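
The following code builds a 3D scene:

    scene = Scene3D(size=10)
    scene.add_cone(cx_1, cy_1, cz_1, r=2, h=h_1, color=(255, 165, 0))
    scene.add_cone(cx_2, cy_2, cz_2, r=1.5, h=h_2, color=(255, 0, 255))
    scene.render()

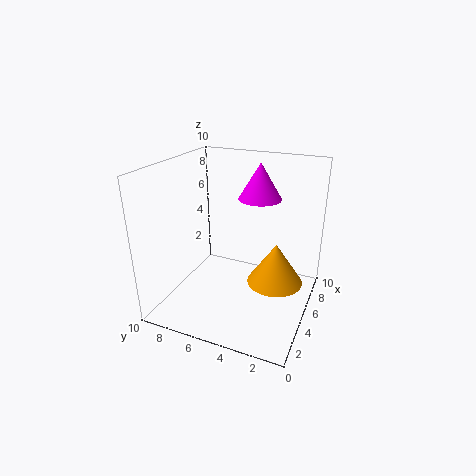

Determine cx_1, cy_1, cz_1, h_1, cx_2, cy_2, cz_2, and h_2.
cx_1 = 6
cy_1 = 2.5
cz_1 = 1.5
h_1 = 3
cx_2 = 6.5
cy_2 = 4
cz_2 = 7.5
h_2 = 2.5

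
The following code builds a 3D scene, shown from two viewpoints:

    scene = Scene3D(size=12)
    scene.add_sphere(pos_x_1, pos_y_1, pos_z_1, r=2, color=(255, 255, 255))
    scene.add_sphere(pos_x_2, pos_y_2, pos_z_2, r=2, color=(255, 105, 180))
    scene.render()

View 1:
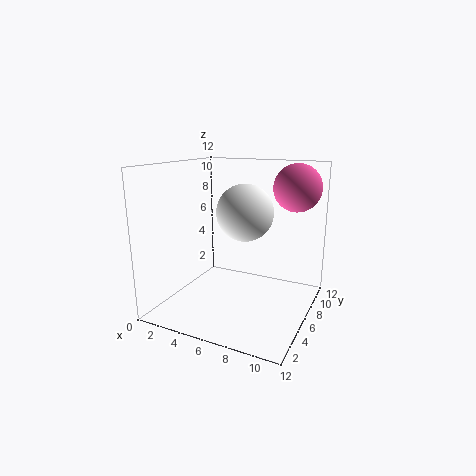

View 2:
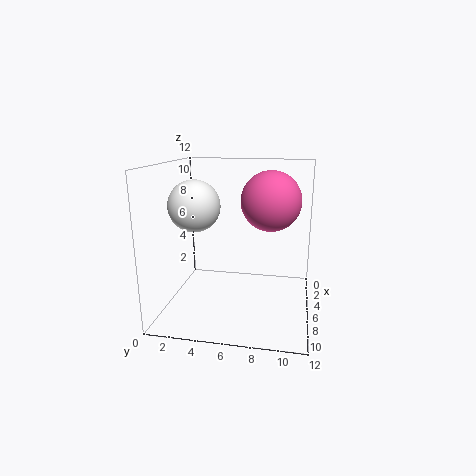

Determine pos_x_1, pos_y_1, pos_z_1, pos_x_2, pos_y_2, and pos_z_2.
pos_x_1 = 8, pos_y_1 = 3, pos_z_1 = 9, pos_x_2 = 10, pos_y_2 = 9, pos_z_2 = 10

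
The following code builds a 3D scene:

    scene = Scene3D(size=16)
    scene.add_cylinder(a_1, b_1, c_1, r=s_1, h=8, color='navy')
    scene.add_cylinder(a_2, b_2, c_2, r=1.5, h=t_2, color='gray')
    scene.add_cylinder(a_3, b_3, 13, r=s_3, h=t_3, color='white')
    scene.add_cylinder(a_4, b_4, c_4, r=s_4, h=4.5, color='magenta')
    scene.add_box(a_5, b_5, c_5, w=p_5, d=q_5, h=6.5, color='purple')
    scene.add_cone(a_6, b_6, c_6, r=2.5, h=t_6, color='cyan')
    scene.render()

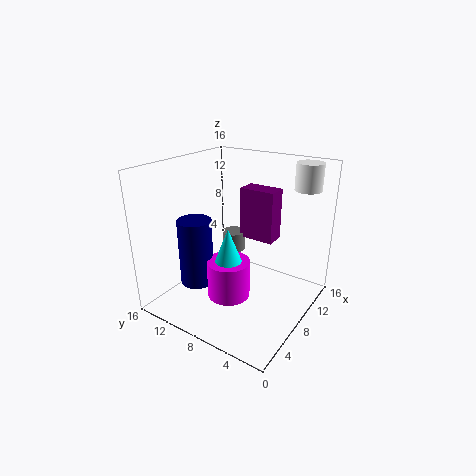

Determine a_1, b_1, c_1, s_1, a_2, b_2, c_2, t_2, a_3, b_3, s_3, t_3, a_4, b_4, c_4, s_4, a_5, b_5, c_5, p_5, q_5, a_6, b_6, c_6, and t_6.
a_1 = 6.5, b_1 = 13, c_1 = 1.5, s_1 = 2, a_2 = 13, b_2 = 12, c_2 = 3.5, t_2 = 2.5, a_3 = 13.5, b_3 = 2.5, s_3 = 1.5, t_3 = 3, a_4 = 7.5, b_4 = 9, c_4 = 0.5, s_4 = 2.5, a_5 = 13, b_5 = 6.5, c_5 = 5.5, p_5 = 2.5, q_5 = 4.5, a_6 = 7.5, b_6 = 9, c_6 = 2.5, t_6 = 6.5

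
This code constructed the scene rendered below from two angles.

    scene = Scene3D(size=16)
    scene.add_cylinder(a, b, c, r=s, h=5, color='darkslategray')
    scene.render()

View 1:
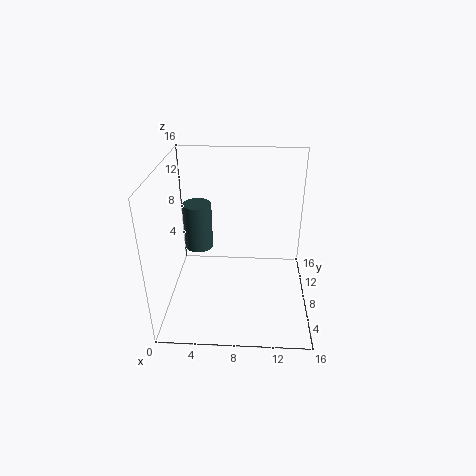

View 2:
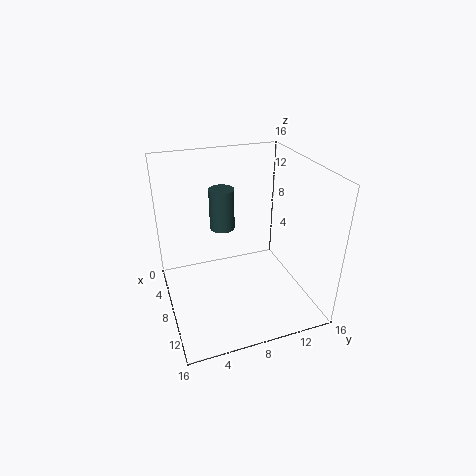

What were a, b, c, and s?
a = 3.75, b = 7.5, c = 7.25, s = 1.5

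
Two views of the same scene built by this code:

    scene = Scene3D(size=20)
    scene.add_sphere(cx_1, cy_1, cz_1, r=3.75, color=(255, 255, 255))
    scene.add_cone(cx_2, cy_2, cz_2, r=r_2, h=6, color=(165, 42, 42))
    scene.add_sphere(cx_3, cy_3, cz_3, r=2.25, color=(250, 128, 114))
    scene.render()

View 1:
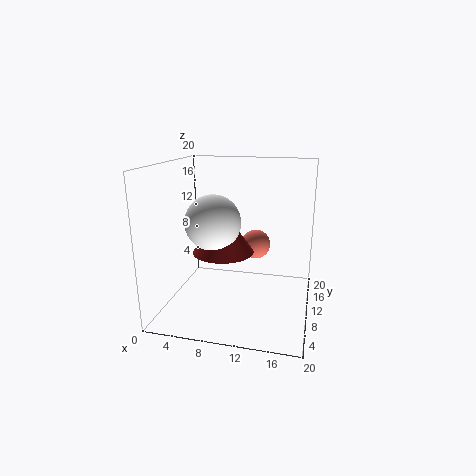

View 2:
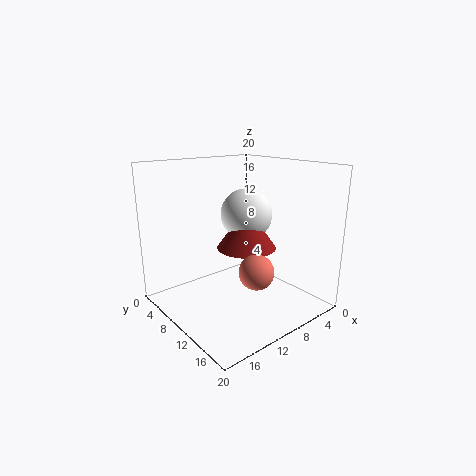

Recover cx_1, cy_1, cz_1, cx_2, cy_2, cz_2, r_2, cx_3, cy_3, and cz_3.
cx_1 = 7
cy_1 = 8.25
cz_1 = 12.5
cx_2 = 8
cy_2 = 9.5
cz_2 = 8
r_2 = 4.25
cx_3 = 11.5
cy_3 = 15.5
cz_3 = 7.25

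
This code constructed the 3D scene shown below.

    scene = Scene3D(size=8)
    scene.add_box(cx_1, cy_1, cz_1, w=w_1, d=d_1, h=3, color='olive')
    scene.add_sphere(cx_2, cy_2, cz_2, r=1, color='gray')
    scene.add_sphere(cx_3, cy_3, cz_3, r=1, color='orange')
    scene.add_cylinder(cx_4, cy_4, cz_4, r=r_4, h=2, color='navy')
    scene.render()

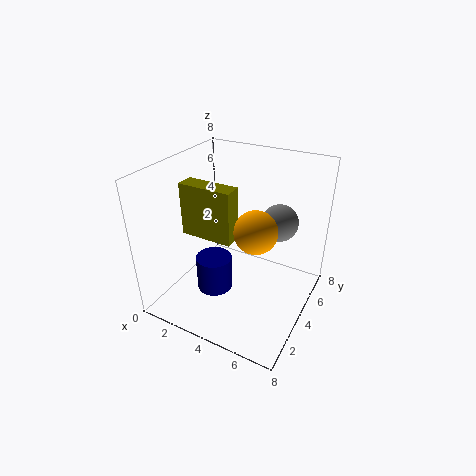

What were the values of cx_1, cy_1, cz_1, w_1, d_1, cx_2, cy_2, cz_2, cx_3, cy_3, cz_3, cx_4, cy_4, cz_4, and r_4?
cx_1 = 1; cy_1 = 3; cz_1 = 4; w_1 = 3; d_1 = 1; cx_2 = 6; cy_2 = 5; cz_2 = 5; cx_3 = 6; cy_3 = 2; cz_3 = 6; cx_4 = 3; cy_4 = 3; cz_4 = 1; r_4 = 1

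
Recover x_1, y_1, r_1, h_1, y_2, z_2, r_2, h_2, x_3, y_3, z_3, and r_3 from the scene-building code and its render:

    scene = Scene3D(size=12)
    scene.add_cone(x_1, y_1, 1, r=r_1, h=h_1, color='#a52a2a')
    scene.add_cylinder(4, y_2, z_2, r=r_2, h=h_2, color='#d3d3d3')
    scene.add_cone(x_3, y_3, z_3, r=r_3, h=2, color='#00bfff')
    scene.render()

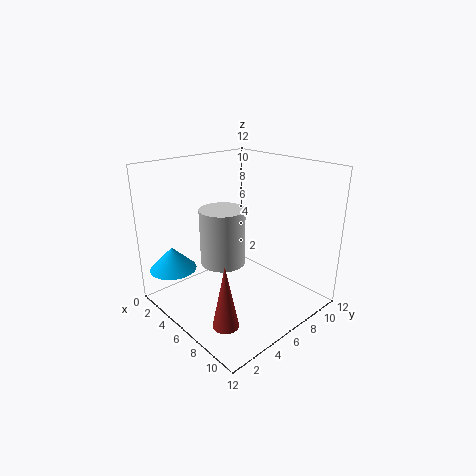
x_1 = 9
y_1 = 2
r_1 = 1
h_1 = 5
y_2 = 6
z_2 = 3
r_2 = 2
h_2 = 5
x_3 = 2
y_3 = 2
z_3 = 3
r_3 = 2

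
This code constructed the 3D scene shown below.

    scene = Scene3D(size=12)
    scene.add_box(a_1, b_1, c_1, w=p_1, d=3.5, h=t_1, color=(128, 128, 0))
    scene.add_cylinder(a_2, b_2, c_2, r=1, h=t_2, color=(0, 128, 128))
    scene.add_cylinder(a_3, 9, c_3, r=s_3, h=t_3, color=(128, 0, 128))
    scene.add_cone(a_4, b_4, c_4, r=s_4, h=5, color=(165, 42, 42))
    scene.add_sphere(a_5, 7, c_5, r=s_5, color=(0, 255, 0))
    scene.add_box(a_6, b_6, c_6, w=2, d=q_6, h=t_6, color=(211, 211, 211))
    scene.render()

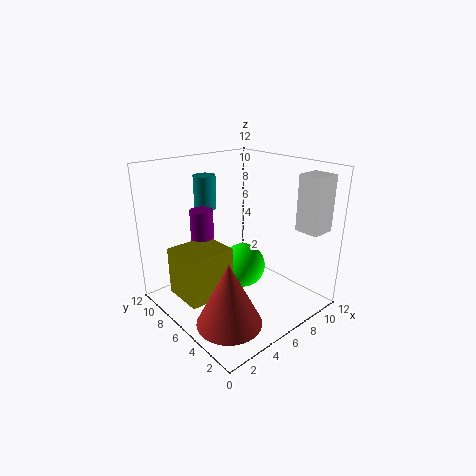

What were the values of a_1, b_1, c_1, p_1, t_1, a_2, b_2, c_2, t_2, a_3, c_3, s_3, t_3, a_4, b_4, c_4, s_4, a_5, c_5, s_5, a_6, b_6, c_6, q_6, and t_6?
a_1 = 1
b_1 = 5.5
c_1 = 1.5
p_1 = 4
t_1 = 4
a_2 = 6
b_2 = 10.5
c_2 = 7.5
t_2 = 3
a_3 = 4.5
c_3 = 4
s_3 = 1
t_3 = 4
a_4 = 2.5
b_4 = 3
c_4 = 1
s_4 = 2.5
a_5 = 7.5
c_5 = 2.5
s_5 = 2
a_6 = 9
b_6 = 0.5
c_6 = 7
q_6 = 2
t_6 = 4.5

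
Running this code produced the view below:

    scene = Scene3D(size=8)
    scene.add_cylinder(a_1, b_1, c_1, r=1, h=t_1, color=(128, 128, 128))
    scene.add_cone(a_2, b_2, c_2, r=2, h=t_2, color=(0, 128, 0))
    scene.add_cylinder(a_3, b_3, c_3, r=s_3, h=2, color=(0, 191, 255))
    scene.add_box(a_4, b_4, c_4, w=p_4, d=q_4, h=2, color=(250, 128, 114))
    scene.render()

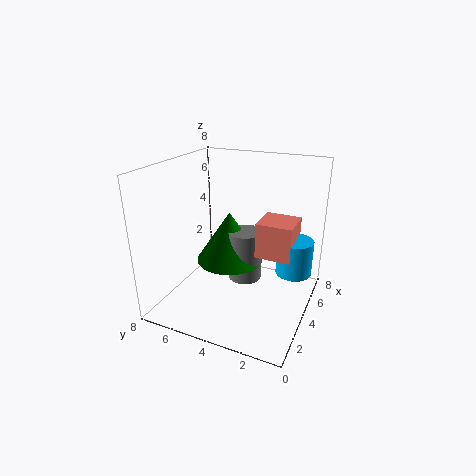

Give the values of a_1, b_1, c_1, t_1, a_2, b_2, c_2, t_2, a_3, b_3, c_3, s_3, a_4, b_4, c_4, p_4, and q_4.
a_1 = 5, b_1 = 4, c_1 = 1, t_1 = 3, a_2 = 5, b_2 = 5, c_2 = 2, t_2 = 3, a_3 = 5, b_3 = 1, c_3 = 2, s_3 = 1, a_4 = 4, b_4 = 1, c_4 = 3, p_4 = 2, q_4 = 2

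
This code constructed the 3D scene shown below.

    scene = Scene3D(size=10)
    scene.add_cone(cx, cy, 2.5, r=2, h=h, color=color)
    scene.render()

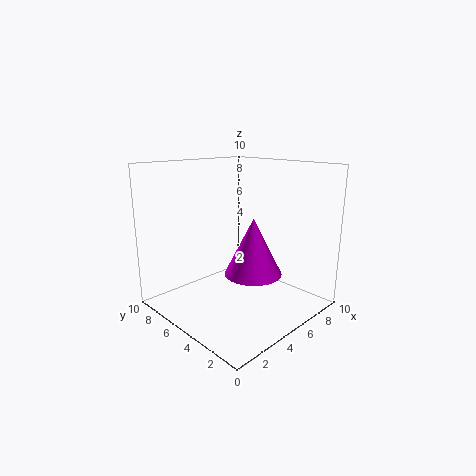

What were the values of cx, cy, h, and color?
cx = 5.5, cy = 4, h = 4, color = 'magenta'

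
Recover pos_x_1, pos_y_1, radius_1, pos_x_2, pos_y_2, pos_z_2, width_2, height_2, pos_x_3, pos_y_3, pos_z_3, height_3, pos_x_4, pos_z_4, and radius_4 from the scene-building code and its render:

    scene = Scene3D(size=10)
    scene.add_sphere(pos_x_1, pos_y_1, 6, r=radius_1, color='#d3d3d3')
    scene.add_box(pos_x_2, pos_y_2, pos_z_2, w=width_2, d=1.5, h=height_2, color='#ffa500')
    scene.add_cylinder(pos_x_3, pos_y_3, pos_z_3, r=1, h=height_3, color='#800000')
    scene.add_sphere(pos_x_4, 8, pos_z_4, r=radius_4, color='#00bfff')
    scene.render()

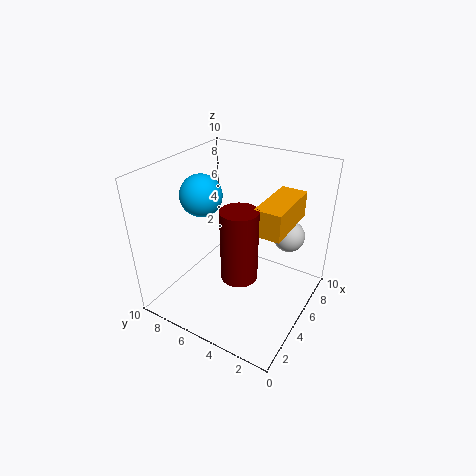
pos_x_1 = 5.5, pos_y_1 = 1.5, radius_1 = 1, pos_x_2 = 1.5, pos_y_2 = 0.5, pos_z_2 = 8, width_2 = 3.5, height_2 = 1.5, pos_x_3 = 1, pos_y_3 = 2.5, pos_z_3 = 5.5, height_3 = 4, pos_x_4 = 5, pos_z_4 = 7.5, radius_4 = 1.5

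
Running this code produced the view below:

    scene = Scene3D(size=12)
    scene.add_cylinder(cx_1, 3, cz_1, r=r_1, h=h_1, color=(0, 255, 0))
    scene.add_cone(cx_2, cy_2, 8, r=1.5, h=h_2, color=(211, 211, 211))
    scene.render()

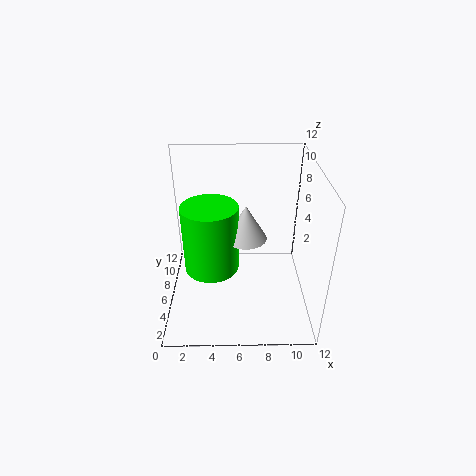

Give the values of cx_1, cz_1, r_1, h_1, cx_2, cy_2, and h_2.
cx_1 = 4; cz_1 = 5.5; r_1 = 2; h_1 = 5; cx_2 = 6.5; cy_2 = 3; h_2 = 2.5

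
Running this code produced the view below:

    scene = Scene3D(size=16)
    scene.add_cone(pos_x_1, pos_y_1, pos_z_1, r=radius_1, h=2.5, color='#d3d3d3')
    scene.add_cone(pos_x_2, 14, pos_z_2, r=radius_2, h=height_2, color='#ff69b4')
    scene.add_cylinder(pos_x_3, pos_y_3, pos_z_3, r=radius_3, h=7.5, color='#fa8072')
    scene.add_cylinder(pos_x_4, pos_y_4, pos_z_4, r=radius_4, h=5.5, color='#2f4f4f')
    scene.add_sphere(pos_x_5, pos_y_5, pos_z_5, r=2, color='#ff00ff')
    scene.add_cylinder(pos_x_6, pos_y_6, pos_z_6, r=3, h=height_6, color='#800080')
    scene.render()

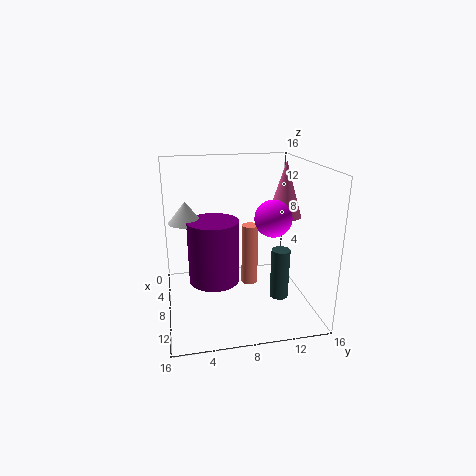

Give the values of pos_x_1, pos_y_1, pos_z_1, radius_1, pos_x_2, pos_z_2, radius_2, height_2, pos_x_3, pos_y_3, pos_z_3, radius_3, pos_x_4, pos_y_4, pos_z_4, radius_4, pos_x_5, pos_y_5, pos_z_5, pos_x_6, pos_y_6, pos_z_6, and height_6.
pos_x_1 = 4.5, pos_y_1 = 2.5, pos_z_1 = 9, radius_1 = 2, pos_x_2 = 6, pos_z_2 = 9.5, radius_2 = 2, height_2 = 6.5, pos_x_3 = 5.5, pos_y_3 = 10, pos_z_3 = 1, radius_3 = 1, pos_x_4 = 11, pos_y_4 = 12, pos_z_4 = 2, radius_4 = 1, pos_x_5 = 9.5, pos_y_5 = 11.5, pos_z_5 = 10.5, pos_x_6 = 6, pos_y_6 = 5.5, pos_z_6 = 2, height_6 = 7.5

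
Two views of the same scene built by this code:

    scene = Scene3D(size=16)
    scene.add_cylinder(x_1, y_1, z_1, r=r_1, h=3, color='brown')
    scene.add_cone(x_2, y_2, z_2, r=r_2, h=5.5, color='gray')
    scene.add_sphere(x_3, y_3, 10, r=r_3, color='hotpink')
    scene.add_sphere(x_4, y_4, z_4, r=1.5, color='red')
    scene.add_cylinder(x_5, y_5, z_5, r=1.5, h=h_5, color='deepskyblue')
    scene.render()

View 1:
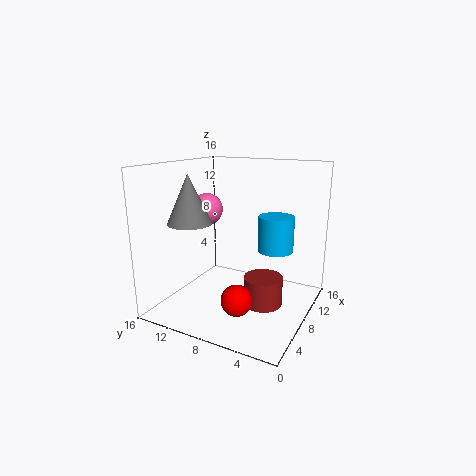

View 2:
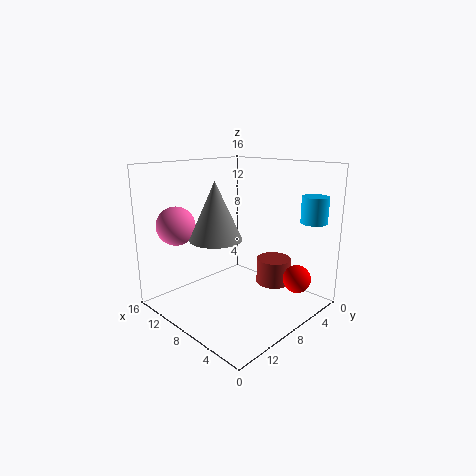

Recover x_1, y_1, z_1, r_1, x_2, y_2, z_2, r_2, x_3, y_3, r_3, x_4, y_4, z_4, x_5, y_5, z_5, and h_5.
x_1 = 6, y_1 = 4, z_1 = 2, r_1 = 2, x_2 = 6, y_2 = 13, z_2 = 9.5, r_2 = 2.5, x_3 = 11, y_3 = 14, r_3 = 2, x_4 = 2, y_4 = 5, z_4 = 4, x_5 = 2.5, y_5 = 1.5, z_5 = 9.5, h_5 = 3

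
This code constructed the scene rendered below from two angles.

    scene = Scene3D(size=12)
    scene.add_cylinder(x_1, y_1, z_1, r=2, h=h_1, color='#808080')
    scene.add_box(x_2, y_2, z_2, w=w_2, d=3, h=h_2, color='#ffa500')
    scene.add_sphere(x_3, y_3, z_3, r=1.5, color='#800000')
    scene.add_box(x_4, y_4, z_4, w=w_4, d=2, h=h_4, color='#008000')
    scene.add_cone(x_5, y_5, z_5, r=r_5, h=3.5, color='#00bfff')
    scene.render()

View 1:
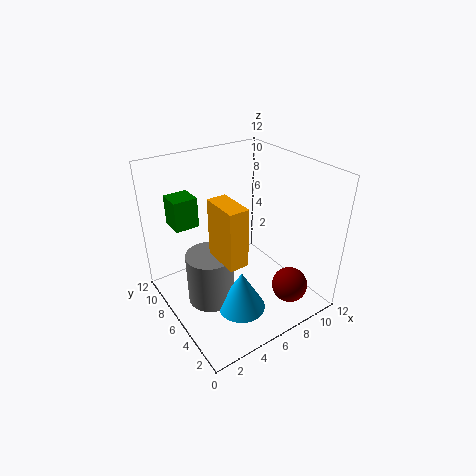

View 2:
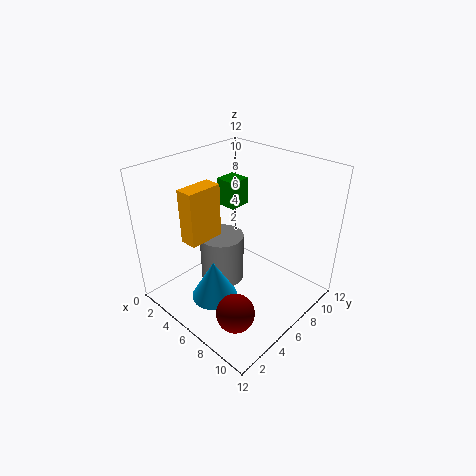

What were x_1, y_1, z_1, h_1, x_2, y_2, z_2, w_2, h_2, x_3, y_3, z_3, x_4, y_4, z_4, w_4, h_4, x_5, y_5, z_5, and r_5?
x_1 = 3.5
y_1 = 6.5
z_1 = 0.5
h_1 = 4.5
x_2 = 3
y_2 = 2.5
z_2 = 6
w_2 = 1.5
h_2 = 4.5
x_3 = 9
y_3 = 2.5
z_3 = 2
x_4 = 1.5
y_4 = 8
z_4 = 7
w_4 = 2
h_4 = 2.5
x_5 = 5
y_5 = 4
z_5 = 0.5
r_5 = 2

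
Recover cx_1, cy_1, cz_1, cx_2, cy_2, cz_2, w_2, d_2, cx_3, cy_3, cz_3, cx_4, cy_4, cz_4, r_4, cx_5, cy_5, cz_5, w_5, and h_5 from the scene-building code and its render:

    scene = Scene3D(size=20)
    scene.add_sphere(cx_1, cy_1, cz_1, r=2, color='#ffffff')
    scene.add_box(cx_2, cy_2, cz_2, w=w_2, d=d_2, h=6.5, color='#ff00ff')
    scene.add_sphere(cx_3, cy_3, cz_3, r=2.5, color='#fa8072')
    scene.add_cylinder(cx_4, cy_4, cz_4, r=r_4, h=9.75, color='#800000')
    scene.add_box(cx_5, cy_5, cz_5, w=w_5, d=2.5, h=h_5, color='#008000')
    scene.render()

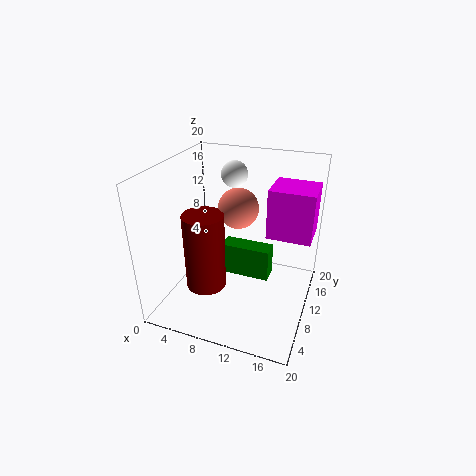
cx_1 = 7
cy_1 = 16.5
cz_1 = 16.75
cx_2 = 14.25
cy_2 = 8.75
cz_2 = 11.5
w_2 = 5.75
d_2 = 5.25
cx_3 = 11
cy_3 = 7.5
cz_3 = 15.75
cx_4 = 8
cy_4 = 3.75
cz_4 = 6.25
r_4 = 2.5
cx_5 = 8
cy_5 = 8.75
cz_5 = 4.75
w_5 = 6.75
h_5 = 4.5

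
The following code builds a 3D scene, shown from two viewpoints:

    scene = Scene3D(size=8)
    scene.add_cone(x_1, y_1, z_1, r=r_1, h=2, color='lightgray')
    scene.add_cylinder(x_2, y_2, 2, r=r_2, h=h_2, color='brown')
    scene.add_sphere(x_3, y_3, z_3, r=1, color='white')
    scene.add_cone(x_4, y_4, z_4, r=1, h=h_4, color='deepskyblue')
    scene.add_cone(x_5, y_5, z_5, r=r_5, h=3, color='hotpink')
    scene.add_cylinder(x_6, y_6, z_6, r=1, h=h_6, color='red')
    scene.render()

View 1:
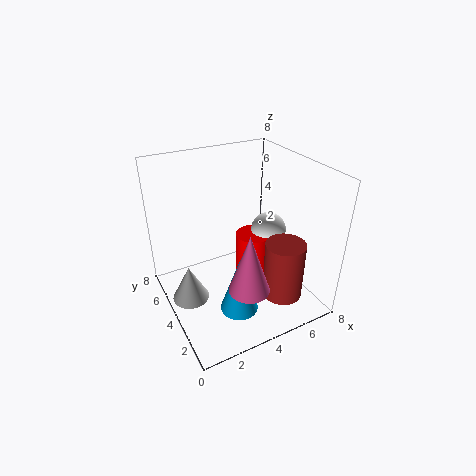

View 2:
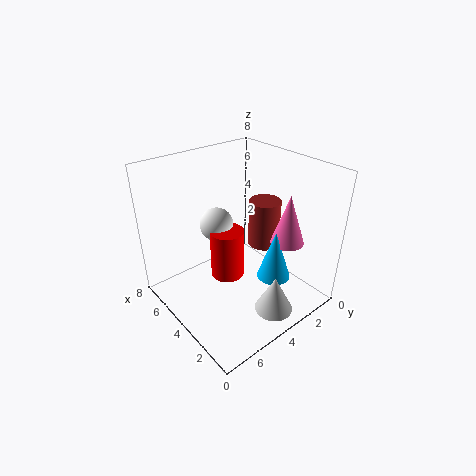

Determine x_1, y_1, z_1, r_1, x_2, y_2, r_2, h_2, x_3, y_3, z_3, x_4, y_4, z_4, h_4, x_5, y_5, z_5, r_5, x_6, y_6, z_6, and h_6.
x_1 = 1; y_1 = 4; z_1 = 1; r_1 = 1; x_2 = 5; y_2 = 1; r_2 = 1; h_2 = 3; x_3 = 6; y_3 = 4; z_3 = 4; x_4 = 3; y_4 = 2; z_4 = 1; h_4 = 3; x_5 = 3; y_5 = 1; z_5 = 3; r_5 = 1; x_6 = 5; y_6 = 4; z_6 = 1; h_6 = 3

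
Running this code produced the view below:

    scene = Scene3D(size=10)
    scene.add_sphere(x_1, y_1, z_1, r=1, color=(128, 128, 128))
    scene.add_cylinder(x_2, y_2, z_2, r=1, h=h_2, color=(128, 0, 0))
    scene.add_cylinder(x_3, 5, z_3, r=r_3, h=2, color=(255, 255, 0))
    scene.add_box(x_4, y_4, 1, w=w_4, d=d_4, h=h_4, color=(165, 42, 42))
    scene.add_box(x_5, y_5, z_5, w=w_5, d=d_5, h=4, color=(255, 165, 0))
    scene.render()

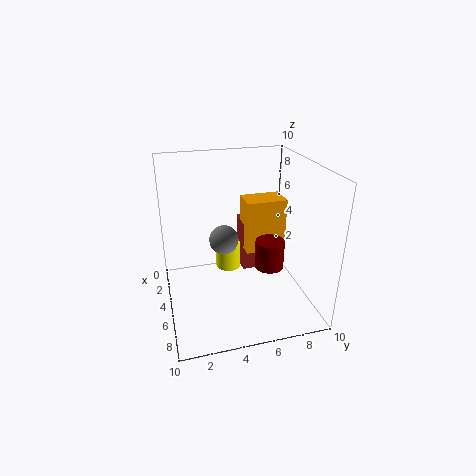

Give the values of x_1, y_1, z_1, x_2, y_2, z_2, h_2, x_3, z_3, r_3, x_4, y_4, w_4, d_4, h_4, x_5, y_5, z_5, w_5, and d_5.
x_1 = 5, y_1 = 4, z_1 = 5, x_2 = 6, y_2 = 7, z_2 = 3, h_2 = 2, x_3 = 2, z_3 = 1, r_3 = 1, x_4 = 1, y_4 = 6, w_4 = 2, d_4 = 1, h_4 = 4, x_5 = 2, y_5 = 6, z_5 = 3, w_5 = 2, d_5 = 3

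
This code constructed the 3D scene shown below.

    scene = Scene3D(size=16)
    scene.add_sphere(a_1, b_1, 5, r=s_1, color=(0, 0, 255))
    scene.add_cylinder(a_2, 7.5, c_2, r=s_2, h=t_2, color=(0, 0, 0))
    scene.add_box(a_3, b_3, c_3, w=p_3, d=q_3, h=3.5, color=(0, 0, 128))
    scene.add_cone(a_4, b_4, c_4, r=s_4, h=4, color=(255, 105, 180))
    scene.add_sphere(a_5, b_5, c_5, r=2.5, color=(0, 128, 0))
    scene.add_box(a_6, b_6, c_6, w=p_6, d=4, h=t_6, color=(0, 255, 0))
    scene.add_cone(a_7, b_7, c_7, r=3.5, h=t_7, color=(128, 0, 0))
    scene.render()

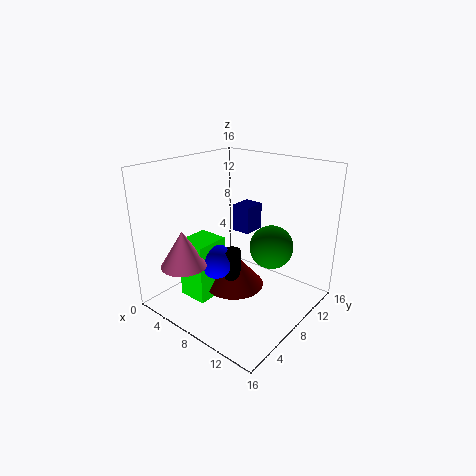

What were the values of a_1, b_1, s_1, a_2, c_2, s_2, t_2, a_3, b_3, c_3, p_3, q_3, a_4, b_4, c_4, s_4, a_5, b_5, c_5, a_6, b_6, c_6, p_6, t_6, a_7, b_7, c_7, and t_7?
a_1 = 6, b_1 = 6.5, s_1 = 2, a_2 = 7.5, c_2 = 3, s_2 = 1, t_2 = 3.5, a_3 = 3, b_3 = 13, c_3 = 6, p_3 = 2.5, q_3 = 3, a_4 = 4.5, b_4 = 3, c_4 = 5.5, s_4 = 2.5, a_5 = 10.5, b_5 = 11, c_5 = 6.5, a_6 = 2.5, b_6 = 4, c_6 = 0.5, p_6 = 3.5, t_6 = 7, a_7 = 7, b_7 = 8.5, c_7 = 1.5, t_7 = 4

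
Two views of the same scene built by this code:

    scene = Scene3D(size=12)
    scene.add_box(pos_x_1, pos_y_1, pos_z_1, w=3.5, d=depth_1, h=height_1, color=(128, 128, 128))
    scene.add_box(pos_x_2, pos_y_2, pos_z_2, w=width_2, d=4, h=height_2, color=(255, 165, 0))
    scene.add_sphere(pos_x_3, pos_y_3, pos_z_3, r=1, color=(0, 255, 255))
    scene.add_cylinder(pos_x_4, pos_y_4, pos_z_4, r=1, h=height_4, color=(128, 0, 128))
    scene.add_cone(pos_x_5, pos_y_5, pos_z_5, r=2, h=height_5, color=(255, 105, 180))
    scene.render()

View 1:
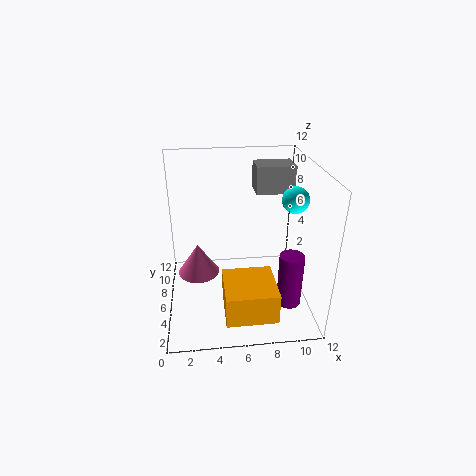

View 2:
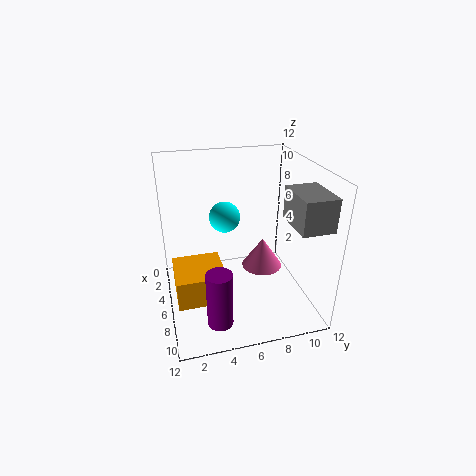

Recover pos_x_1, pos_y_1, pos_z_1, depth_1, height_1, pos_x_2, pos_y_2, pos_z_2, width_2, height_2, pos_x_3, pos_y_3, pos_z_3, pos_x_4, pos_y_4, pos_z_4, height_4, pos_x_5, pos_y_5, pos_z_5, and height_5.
pos_x_1 = 8
pos_y_1 = 9
pos_z_1 = 8.5
depth_1 = 2.5
height_1 = 2.5
pos_x_2 = 4.5
pos_y_2 = 0.5
pos_z_2 = 1.5
width_2 = 4
height_2 = 2.5
pos_x_3 = 10
pos_y_3 = 4
pos_z_3 = 10
pos_x_4 = 10
pos_y_4 = 3.5
pos_z_4 = 1
height_4 = 4.5
pos_x_5 = 2.5
pos_y_5 = 9.5
pos_z_5 = 0.5
height_5 = 3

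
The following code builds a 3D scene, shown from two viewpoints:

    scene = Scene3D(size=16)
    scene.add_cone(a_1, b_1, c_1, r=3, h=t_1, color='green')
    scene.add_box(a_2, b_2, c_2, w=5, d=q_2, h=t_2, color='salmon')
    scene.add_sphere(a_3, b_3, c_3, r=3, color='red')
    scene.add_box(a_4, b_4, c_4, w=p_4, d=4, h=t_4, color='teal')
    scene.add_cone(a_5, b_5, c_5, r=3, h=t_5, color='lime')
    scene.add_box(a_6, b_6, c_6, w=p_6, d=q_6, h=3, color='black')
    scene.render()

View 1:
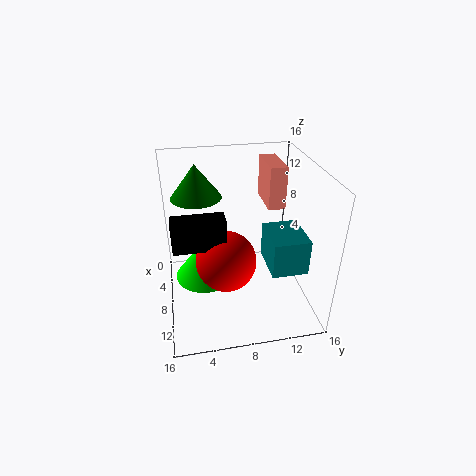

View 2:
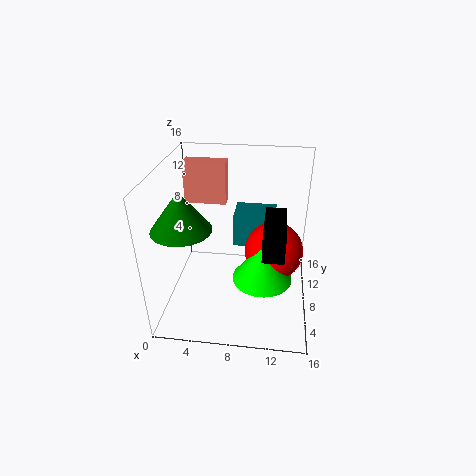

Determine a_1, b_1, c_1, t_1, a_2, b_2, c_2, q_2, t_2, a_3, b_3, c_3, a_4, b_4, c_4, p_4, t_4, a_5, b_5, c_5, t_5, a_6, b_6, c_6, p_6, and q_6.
a_1 = 3; b_1 = 4; c_1 = 11; t_1 = 4; a_2 = 1; b_2 = 12; c_2 = 10; q_2 = 2; t_2 = 5; a_3 = 12; b_3 = 6; c_3 = 8; a_4 = 7; b_4 = 11; c_4 = 5; p_4 = 5; t_4 = 4; a_5 = 11; b_5 = 4; c_5 = 6; t_5 = 4; a_6 = 11; b_6 = 1; c_6 = 10; p_6 = 2; q_6 = 5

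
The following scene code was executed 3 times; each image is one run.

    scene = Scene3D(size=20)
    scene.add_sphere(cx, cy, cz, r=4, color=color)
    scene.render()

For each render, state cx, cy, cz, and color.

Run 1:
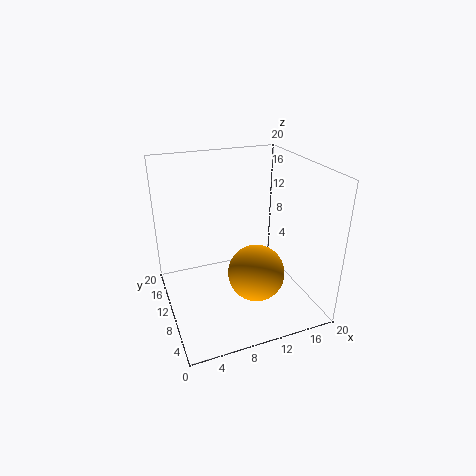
cx = 12
cy = 8
cz = 5
color = 'orange'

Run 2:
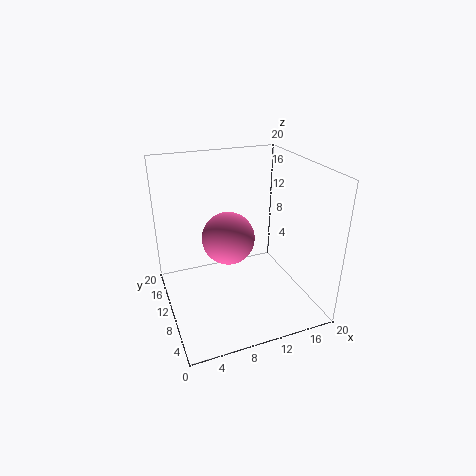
cx = 10
cy = 14
cz = 8
color = 'hotpink'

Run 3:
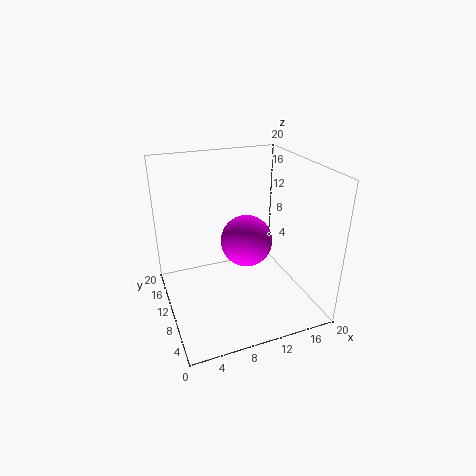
cx = 13
cy = 14
cz = 7
color = 'magenta'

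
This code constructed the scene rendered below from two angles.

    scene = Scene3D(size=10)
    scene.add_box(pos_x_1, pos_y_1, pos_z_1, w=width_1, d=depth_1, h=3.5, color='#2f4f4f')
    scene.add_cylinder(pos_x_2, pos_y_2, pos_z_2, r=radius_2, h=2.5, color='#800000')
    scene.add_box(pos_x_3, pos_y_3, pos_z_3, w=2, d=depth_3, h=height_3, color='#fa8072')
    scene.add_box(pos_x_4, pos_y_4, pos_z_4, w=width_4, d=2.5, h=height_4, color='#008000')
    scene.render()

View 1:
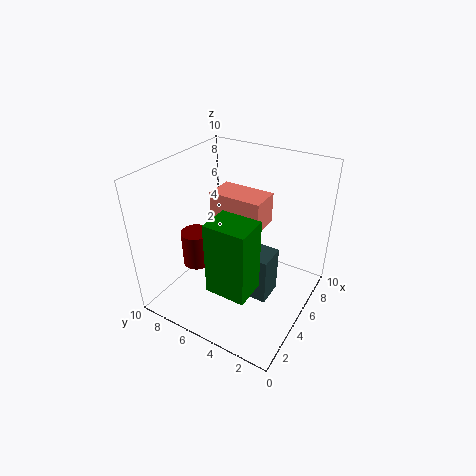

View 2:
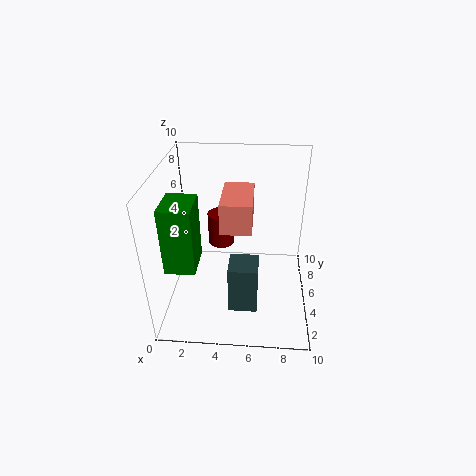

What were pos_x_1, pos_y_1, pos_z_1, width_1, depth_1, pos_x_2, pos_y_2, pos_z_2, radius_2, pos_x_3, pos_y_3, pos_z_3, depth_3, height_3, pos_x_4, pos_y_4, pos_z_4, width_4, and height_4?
pos_x_1 = 4.5
pos_y_1 = 2.5
pos_z_1 = 0.5
width_1 = 2
depth_1 = 2
pos_x_2 = 3.5
pos_y_2 = 7.5
pos_z_2 = 3
radius_2 = 1
pos_x_3 = 4
pos_y_3 = 3
pos_z_3 = 6.5
depth_3 = 3.5
height_3 = 2
pos_x_4 = 0.5
pos_y_4 = 2
pos_z_4 = 4
width_4 = 2
height_4 = 4.5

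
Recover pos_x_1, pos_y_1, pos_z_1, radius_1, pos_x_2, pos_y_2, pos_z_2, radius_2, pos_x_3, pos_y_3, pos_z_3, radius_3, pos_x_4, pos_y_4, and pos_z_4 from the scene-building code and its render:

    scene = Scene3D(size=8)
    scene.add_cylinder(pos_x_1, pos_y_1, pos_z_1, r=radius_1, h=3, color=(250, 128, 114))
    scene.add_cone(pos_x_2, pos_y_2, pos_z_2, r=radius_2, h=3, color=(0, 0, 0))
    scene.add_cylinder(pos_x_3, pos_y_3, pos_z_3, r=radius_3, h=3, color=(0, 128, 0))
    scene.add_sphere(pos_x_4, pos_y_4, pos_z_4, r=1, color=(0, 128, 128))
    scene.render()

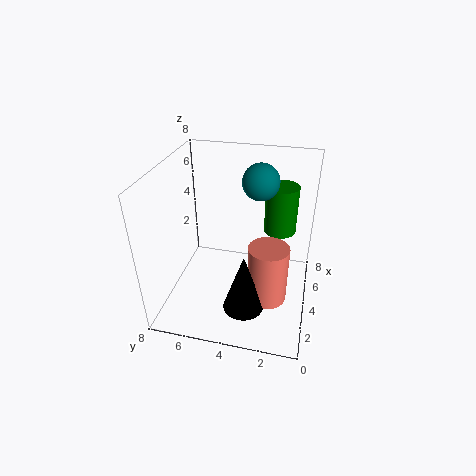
pos_x_1 = 2
pos_y_1 = 2
pos_z_1 = 2
radius_1 = 1
pos_x_2 = 1
pos_y_2 = 3
pos_z_2 = 2
radius_2 = 1
pos_x_3 = 7
pos_y_3 = 2
pos_z_3 = 3
radius_3 = 1
pos_x_4 = 5
pos_y_4 = 3
pos_z_4 = 7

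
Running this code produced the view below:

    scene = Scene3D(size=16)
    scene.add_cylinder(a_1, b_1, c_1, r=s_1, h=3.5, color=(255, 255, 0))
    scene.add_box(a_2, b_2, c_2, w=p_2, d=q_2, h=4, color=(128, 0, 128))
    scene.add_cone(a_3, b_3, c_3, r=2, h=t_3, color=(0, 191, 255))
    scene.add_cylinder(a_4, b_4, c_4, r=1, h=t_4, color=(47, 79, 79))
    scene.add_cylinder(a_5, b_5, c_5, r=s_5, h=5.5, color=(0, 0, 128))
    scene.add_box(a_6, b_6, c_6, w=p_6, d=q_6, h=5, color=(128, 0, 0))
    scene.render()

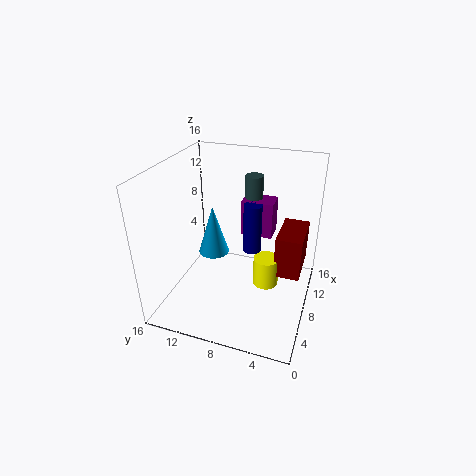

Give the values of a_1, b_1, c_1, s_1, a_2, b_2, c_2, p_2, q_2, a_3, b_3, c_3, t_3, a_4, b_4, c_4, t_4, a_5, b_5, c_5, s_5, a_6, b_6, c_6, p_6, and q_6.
a_1 = 9.5, b_1 = 5, c_1 = 1.5, s_1 = 1.5, a_2 = 9, b_2 = 4.5, c_2 = 8, p_2 = 2.5, q_2 = 3.5, a_3 = 12.5, b_3 = 13, c_3 = 2.5, t_3 = 6.5, a_4 = 10.5, b_4 = 7, c_4 = 9, t_4 = 5.5, a_5 = 8.5, b_5 = 6.5, c_5 = 6.5, s_5 = 1, a_6 = 9, b_6 = 1, c_6 = 3, p_6 = 5.5, q_6 = 3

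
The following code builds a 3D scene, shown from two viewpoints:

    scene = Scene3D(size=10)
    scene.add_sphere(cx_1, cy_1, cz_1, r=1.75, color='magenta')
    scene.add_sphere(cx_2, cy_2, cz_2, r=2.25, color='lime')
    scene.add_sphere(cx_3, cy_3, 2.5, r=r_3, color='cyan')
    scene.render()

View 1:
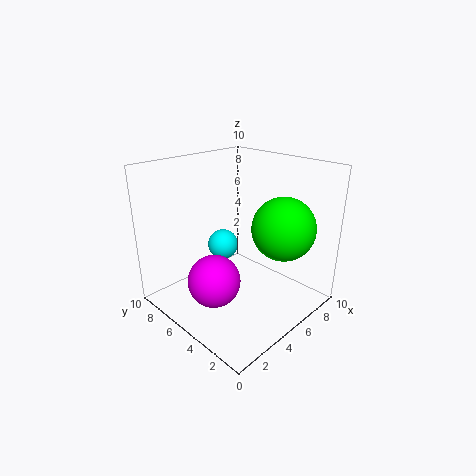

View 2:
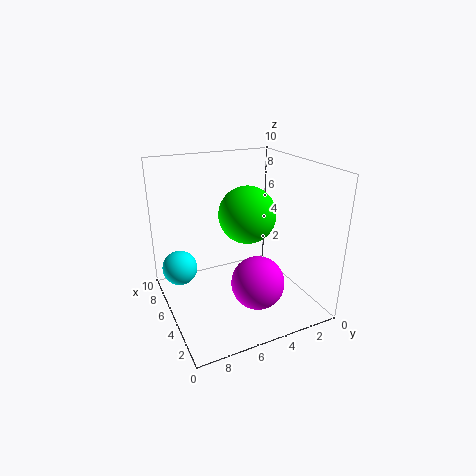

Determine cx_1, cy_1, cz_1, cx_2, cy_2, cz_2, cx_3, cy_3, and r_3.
cx_1 = 2.5, cy_1 = 4.75, cz_1 = 2.75, cx_2 = 7.5, cy_2 = 3, cz_2 = 5.5, cx_3 = 7, cy_3 = 8.75, r_3 = 1.25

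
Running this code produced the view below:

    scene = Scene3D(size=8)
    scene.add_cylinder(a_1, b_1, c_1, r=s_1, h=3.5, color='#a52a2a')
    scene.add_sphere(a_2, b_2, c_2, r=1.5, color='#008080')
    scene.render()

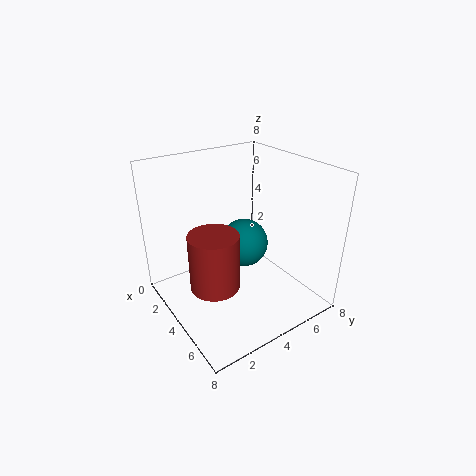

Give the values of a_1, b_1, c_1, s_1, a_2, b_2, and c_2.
a_1 = 3, b_1 = 3, c_1 = 0.5, s_1 = 1.5, a_2 = 2.5, b_2 = 5.5, c_2 = 2.5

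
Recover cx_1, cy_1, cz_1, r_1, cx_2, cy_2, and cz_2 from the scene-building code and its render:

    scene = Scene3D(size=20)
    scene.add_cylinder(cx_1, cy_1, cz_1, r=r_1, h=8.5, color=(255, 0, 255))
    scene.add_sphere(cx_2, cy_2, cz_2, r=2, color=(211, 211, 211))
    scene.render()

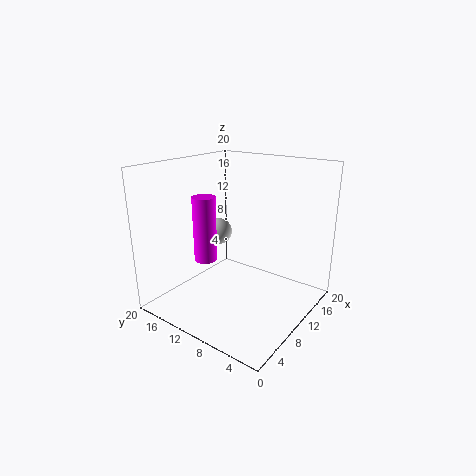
cx_1 = 5.5, cy_1 = 12, cz_1 = 8, r_1 = 1.5, cx_2 = 12.5, cy_2 = 15.5, cz_2 = 9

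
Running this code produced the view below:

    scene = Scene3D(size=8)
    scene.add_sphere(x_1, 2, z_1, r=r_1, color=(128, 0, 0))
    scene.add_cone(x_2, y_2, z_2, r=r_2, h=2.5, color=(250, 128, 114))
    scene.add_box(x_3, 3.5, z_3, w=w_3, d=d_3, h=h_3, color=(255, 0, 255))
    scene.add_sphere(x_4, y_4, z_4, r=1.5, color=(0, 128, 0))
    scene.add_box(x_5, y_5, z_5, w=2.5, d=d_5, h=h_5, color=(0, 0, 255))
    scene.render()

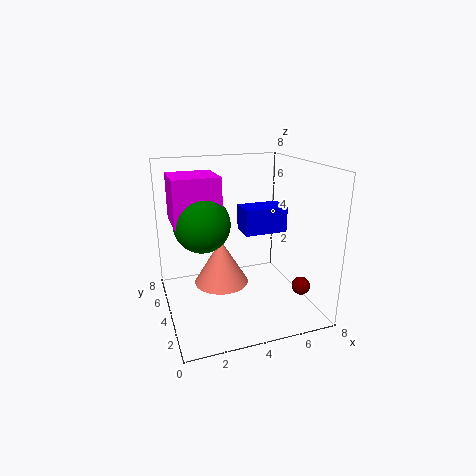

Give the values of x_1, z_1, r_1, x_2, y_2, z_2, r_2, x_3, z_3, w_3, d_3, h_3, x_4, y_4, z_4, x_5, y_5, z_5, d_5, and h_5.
x_1 = 7; z_1 = 1.5; r_1 = 0.5; x_2 = 3; y_2 = 4; z_2 = 1.5; r_2 = 1.5; x_3 = 0.5; z_3 = 5; w_3 = 2.5; d_3 = 2.5; h_3 = 2.5; x_4 = 2; y_4 = 4; z_4 = 5; x_5 = 4.5; y_5 = 4; z_5 = 4; d_5 = 1.5; h_5 = 1.5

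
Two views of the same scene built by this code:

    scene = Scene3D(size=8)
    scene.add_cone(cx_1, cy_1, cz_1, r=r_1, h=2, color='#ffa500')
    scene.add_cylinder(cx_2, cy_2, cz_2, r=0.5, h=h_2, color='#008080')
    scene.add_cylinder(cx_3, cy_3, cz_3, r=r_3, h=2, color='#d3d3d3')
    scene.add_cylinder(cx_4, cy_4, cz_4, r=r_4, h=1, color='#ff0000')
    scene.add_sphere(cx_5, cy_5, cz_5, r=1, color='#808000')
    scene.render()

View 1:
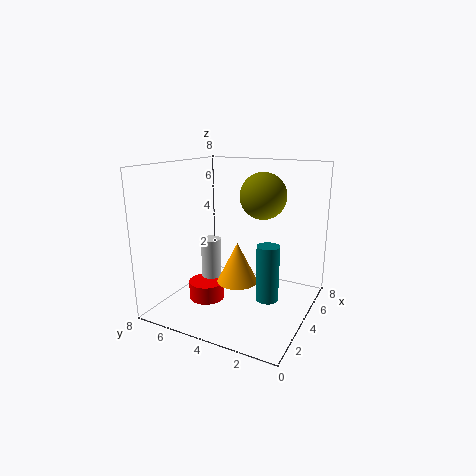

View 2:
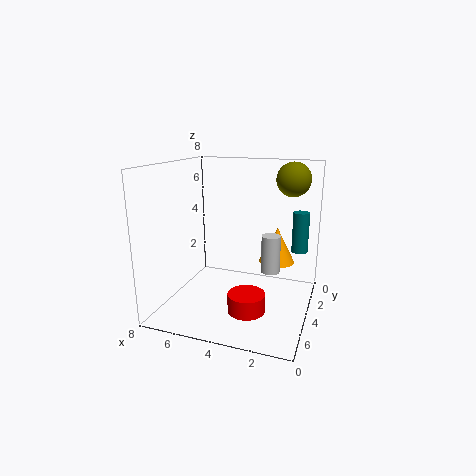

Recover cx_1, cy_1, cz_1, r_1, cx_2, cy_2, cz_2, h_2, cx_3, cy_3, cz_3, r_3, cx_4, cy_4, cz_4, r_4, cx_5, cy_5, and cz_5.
cx_1 = 2; cy_1 = 3; cz_1 = 2.5; r_1 = 1; cx_2 = 1; cy_2 = 1; cz_2 = 2.5; h_2 = 2.5; cx_3 = 2; cy_3 = 4.5; cz_3 = 2.5; r_3 = 0.5; cx_4 = 3; cy_4 = 5.5; cz_4 = 0.5; r_4 = 1; cx_5 = 1.5; cy_5 = 1.5; cz_5 = 7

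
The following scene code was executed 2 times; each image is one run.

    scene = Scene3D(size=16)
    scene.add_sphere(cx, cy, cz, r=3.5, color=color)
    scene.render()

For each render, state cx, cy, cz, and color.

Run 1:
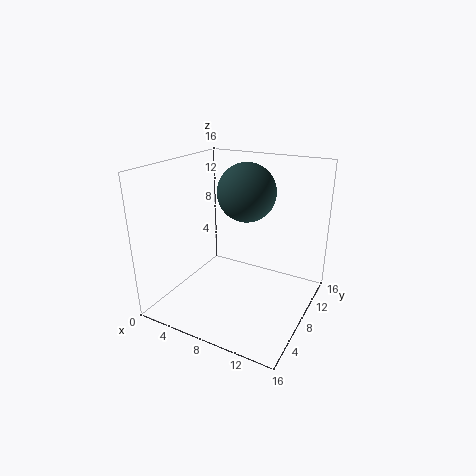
cx = 7; cy = 12; cz = 12; color = 'darkslategray'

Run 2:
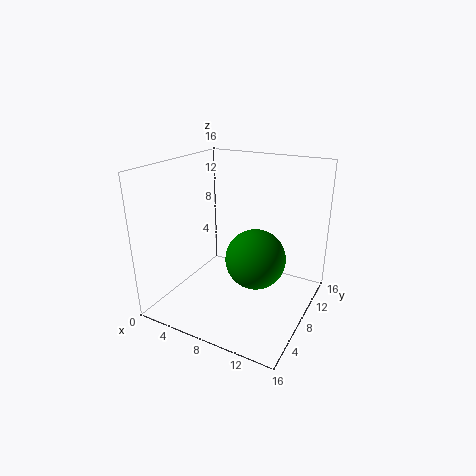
cx = 9.5; cy = 9.5; cz = 5; color = 'green'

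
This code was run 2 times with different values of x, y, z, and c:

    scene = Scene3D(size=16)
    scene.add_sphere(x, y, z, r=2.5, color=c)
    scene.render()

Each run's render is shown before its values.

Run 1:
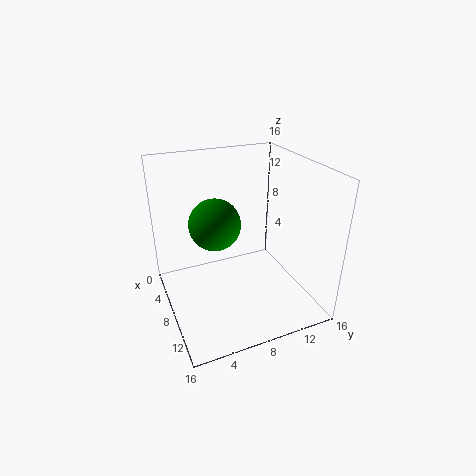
x = 10.5
y = 4.5
z = 11.5
c = 'green'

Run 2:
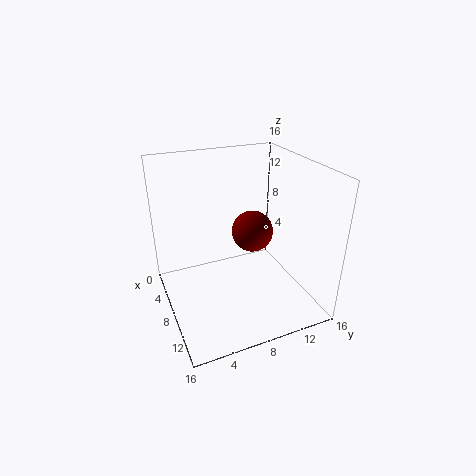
x = 5.5
y = 11
z = 7
c = 'maroon'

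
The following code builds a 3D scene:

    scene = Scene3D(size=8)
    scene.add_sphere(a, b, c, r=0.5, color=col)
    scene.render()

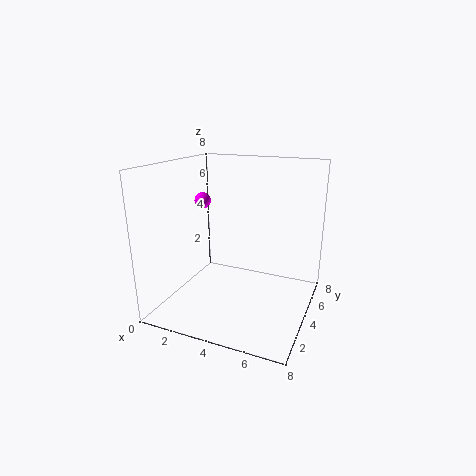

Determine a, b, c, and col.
a = 1
b = 5.5
c = 5.5
col = 'magenta'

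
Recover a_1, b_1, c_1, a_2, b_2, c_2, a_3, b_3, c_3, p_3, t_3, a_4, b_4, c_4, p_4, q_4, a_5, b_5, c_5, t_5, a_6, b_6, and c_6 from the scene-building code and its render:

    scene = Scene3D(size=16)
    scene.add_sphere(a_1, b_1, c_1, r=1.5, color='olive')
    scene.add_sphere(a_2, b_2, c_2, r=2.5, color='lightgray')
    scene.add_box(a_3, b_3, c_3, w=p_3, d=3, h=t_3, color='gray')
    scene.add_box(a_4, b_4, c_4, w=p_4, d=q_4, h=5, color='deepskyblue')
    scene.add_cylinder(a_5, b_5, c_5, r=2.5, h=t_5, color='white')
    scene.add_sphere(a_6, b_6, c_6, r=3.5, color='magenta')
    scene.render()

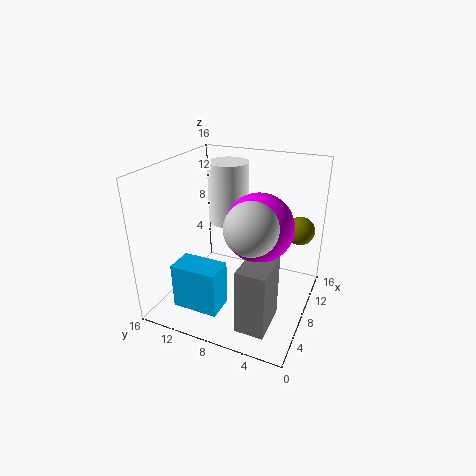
a_1 = 9.5, b_1 = 1.5, c_1 = 9.5, a_2 = 3, b_2 = 4.5, c_2 = 12, a_3 = 1.5, b_3 = 2.5, c_3 = 1, p_3 = 4.5, t_3 = 7, a_4 = 2, b_4 = 8, c_4 = 1.5, p_4 = 3, q_4 = 5, a_5 = 13, b_5 = 11.5, c_5 = 7.5, t_5 = 7.5, a_6 = 6.5, b_6 = 5, c_6 = 10.5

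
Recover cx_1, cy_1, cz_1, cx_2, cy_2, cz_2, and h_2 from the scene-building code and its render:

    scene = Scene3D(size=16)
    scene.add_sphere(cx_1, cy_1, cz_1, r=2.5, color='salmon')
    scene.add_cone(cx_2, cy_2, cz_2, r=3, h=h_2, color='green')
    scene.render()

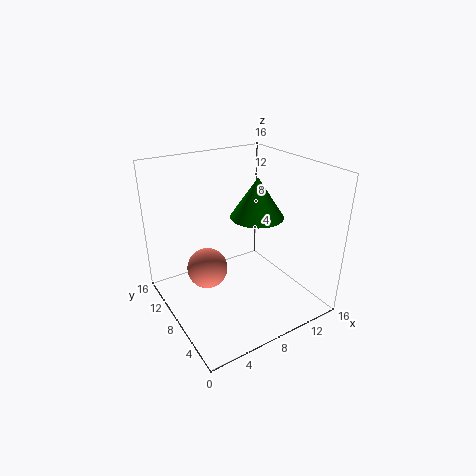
cx_1 = 6
cy_1 = 12
cz_1 = 2.5
cx_2 = 10.5
cy_2 = 8
cz_2 = 10
h_2 = 4.5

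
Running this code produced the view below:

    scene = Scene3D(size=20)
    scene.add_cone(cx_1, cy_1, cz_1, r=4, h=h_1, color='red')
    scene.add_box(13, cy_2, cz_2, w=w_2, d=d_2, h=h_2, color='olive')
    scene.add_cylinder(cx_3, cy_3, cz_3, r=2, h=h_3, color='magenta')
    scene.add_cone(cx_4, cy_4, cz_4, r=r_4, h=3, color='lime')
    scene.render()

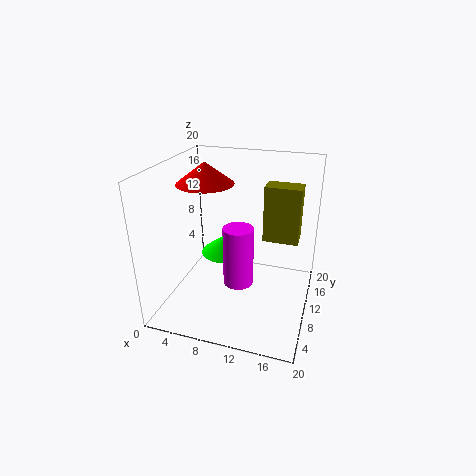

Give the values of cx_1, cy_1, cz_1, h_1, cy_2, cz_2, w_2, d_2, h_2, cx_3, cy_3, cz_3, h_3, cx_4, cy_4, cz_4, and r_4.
cx_1 = 5
cy_1 = 11
cz_1 = 17
h_1 = 3
cy_2 = 12
cz_2 = 9
w_2 = 5
d_2 = 3
h_2 = 8
cx_3 = 11
cy_3 = 7
cz_3 = 5
h_3 = 8
cx_4 = 6
cy_4 = 16
cz_4 = 4
r_4 = 4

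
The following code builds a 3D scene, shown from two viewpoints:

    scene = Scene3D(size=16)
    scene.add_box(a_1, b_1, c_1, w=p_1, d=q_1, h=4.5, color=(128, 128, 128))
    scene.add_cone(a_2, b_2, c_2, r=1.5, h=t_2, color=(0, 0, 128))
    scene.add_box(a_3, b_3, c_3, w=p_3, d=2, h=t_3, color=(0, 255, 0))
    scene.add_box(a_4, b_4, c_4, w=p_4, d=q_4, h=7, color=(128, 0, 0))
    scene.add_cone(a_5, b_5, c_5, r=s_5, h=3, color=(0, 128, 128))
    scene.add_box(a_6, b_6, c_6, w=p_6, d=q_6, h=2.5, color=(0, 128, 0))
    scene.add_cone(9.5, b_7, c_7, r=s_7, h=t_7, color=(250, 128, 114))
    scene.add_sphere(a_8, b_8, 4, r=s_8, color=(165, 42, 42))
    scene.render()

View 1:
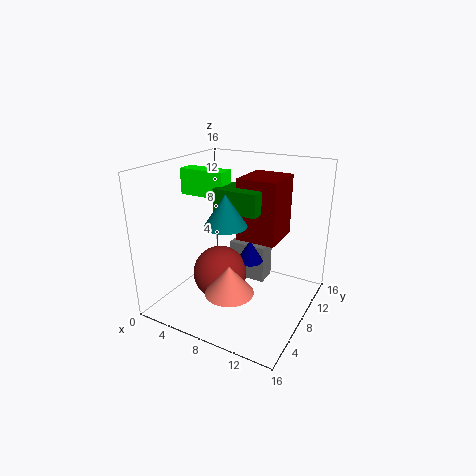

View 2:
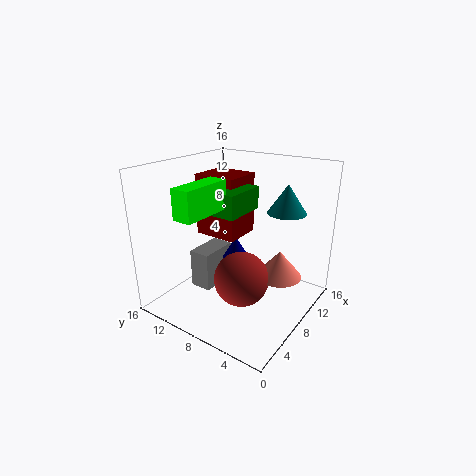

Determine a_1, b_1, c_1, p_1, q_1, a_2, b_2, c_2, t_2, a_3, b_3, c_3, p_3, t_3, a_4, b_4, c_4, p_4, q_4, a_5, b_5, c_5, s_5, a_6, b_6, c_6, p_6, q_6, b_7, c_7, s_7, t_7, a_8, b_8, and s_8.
a_1 = 5.5, b_1 = 10.5, c_1 = 1.5, p_1 = 4.5, q_1 = 2.5, a_2 = 9, b_2 = 9, c_2 = 5, t_2 = 2.5, a_3 = 0.5, b_3 = 8, c_3 = 12, p_3 = 5.5, t_3 = 3, a_4 = 7.5, b_4 = 8.5, c_4 = 7.5, p_4 = 4.5, q_4 = 5, a_5 = 9.5, b_5 = 3, c_5 = 11.5, s_5 = 2, a_6 = 5.5, b_6 = 7, c_6 = 11, p_6 = 5, q_6 = 3.5, b_7 = 3.5, c_7 = 4, s_7 = 2.5, t_7 = 3, a_8 = 6.5, b_8 = 6.5, s_8 = 3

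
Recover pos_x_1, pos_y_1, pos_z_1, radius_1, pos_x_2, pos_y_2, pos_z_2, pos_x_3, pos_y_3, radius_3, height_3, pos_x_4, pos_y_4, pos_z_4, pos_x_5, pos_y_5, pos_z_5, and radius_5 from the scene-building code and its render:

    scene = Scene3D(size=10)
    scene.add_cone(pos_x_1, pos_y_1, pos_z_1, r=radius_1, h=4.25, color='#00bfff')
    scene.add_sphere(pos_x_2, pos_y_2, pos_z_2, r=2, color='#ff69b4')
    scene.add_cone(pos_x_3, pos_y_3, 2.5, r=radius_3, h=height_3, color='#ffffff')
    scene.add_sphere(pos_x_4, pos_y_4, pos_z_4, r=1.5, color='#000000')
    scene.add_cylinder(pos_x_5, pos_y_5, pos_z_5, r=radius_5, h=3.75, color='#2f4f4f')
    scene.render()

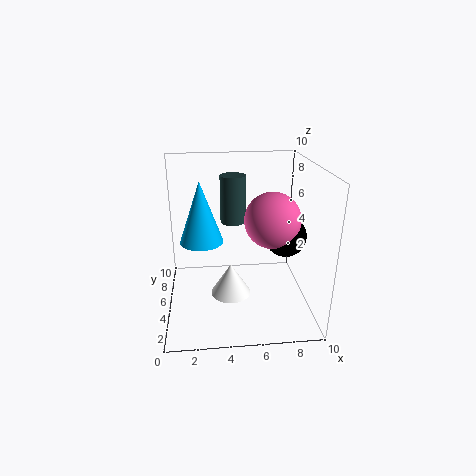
pos_x_1 = 2.5
pos_y_1 = 5.25
pos_z_1 = 4.75
radius_1 = 1.5
pos_x_2 = 7.5
pos_y_2 = 5.5
pos_z_2 = 6
pos_x_3 = 4.25
pos_y_3 = 2.25
radius_3 = 1.25
height_3 = 2
pos_x_4 = 8.5
pos_y_4 = 5.5
pos_z_4 = 4.75
pos_x_5 = 5
pos_y_5 = 8.75
pos_z_5 = 4.75
radius_5 = 1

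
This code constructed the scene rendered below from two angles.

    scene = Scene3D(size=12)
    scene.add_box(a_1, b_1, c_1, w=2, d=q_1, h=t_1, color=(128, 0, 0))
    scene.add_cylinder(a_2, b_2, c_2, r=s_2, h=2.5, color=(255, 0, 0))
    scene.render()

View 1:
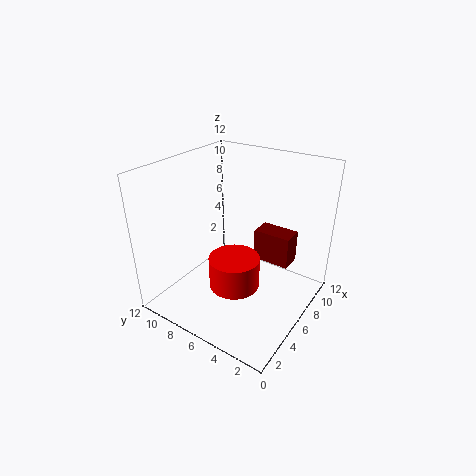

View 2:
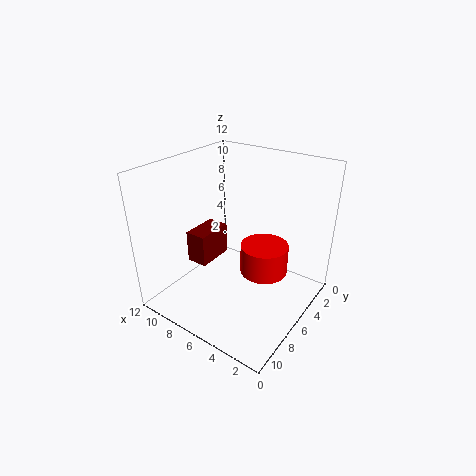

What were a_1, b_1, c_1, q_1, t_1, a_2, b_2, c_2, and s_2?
a_1 = 9.5, b_1 = 3, c_1 = 2, q_1 = 3.5, t_1 = 3, a_2 = 4, b_2 = 5, c_2 = 3, s_2 = 2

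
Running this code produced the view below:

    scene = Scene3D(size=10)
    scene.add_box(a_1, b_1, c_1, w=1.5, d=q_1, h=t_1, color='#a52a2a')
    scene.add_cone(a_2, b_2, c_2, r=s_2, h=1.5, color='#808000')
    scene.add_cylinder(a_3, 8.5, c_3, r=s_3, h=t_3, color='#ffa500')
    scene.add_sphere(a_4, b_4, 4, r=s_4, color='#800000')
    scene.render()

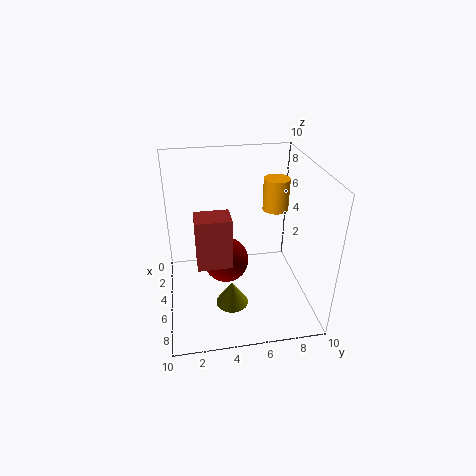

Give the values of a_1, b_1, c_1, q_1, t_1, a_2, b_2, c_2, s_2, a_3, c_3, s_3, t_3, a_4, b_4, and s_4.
a_1 = 7.5, b_1 = 2, c_1 = 5.5, q_1 = 2, t_1 = 3, a_2 = 8.5, b_2 = 4, c_2 = 2.5, s_2 = 1, a_3 = 2, c_3 = 5.5, s_3 = 1, t_3 = 2.5, a_4 = 6, b_4 = 4, s_4 = 1.5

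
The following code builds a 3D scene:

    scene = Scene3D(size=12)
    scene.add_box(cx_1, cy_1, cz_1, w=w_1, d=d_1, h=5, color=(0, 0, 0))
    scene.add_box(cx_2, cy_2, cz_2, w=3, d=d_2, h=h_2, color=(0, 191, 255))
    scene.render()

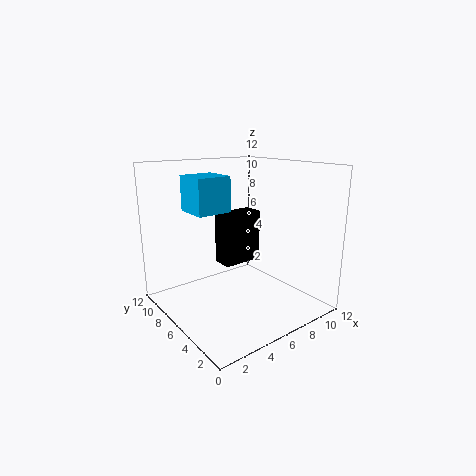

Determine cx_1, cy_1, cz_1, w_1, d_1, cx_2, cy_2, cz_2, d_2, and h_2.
cx_1 = 7; cy_1 = 9; cz_1 = 2; w_1 = 4; d_1 = 2; cx_2 = 3; cy_2 = 7; cz_2 = 8; d_2 = 3; h_2 = 3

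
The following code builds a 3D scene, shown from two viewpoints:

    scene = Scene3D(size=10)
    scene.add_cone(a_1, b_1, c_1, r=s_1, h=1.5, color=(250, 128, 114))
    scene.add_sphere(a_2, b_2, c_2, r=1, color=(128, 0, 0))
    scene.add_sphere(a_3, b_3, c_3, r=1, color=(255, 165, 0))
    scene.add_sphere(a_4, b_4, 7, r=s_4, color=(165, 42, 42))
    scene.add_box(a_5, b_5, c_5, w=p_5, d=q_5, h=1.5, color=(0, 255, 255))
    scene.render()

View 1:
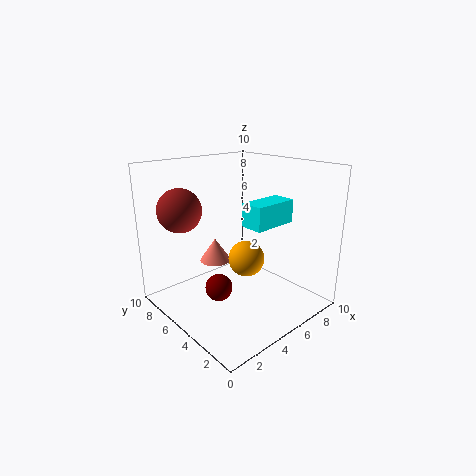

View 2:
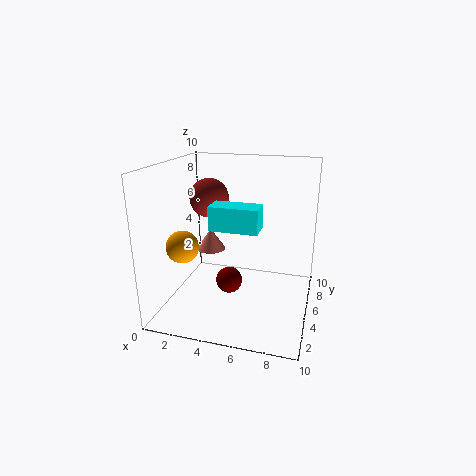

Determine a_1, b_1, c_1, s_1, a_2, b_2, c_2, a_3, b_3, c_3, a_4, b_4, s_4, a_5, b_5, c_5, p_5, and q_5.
a_1 = 3; b_1 = 5; c_1 = 4; s_1 = 1; a_2 = 4; b_2 = 6; c_2 = 1; a_3 = 2.5; b_3 = 1.5; c_3 = 5.5; a_4 = 2; b_4 = 7.5; s_4 = 1.5; a_5 = 4; b_5 = 2; c_5 = 6.5; p_5 = 3; q_5 = 1.5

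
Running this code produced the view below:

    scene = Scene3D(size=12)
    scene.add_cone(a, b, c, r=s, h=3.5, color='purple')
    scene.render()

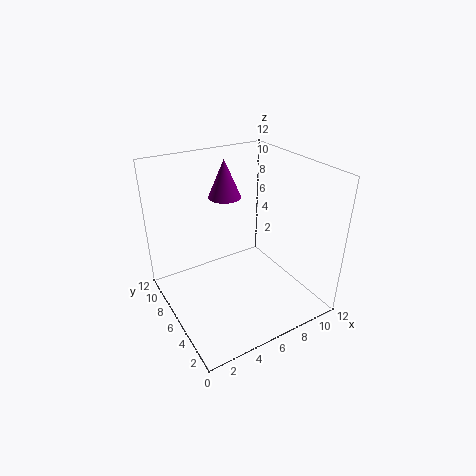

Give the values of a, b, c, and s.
a = 7
b = 10
c = 8
s = 1.5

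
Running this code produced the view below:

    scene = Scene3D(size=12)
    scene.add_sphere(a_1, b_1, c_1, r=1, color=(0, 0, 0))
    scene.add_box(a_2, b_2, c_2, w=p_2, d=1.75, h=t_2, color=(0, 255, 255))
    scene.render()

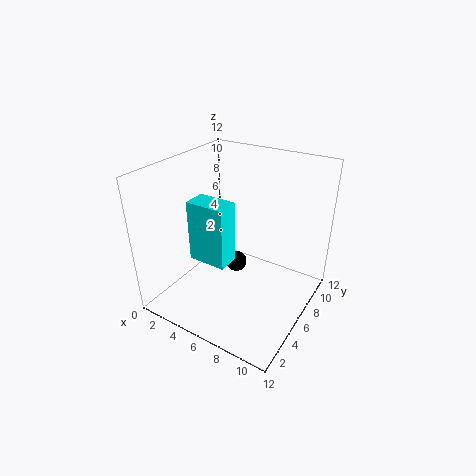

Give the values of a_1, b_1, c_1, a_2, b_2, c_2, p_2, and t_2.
a_1 = 4.25, b_1 = 8.5, c_1 = 1.5, a_2 = 4, b_2 = 2.25, c_2 = 5.5, p_2 = 3, t_2 = 4.75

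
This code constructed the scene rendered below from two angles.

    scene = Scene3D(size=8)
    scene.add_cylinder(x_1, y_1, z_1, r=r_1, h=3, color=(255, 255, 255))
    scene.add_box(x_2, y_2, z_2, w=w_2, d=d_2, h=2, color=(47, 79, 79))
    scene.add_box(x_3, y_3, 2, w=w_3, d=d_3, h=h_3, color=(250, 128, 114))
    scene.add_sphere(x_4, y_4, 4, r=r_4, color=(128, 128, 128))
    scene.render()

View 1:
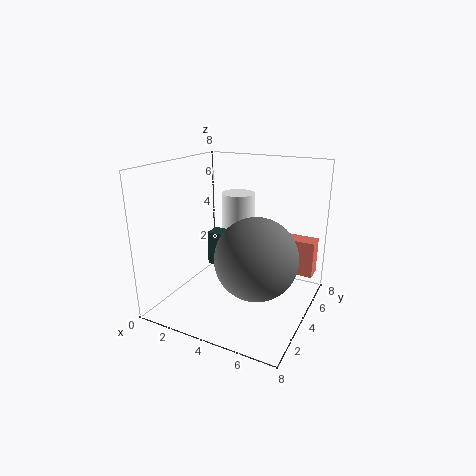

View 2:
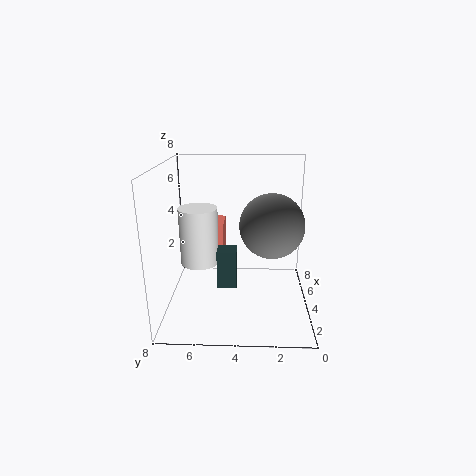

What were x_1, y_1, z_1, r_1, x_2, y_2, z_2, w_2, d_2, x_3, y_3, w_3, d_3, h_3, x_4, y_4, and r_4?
x_1 = 3, y_1 = 6, z_1 = 3, r_1 = 1, x_2 = 2, y_2 = 4, z_2 = 2, w_2 = 1, d_2 = 1, x_3 = 6, y_3 = 5, w_3 = 2, d_3 = 1, h_3 = 2, x_4 = 6, y_4 = 2, r_4 = 2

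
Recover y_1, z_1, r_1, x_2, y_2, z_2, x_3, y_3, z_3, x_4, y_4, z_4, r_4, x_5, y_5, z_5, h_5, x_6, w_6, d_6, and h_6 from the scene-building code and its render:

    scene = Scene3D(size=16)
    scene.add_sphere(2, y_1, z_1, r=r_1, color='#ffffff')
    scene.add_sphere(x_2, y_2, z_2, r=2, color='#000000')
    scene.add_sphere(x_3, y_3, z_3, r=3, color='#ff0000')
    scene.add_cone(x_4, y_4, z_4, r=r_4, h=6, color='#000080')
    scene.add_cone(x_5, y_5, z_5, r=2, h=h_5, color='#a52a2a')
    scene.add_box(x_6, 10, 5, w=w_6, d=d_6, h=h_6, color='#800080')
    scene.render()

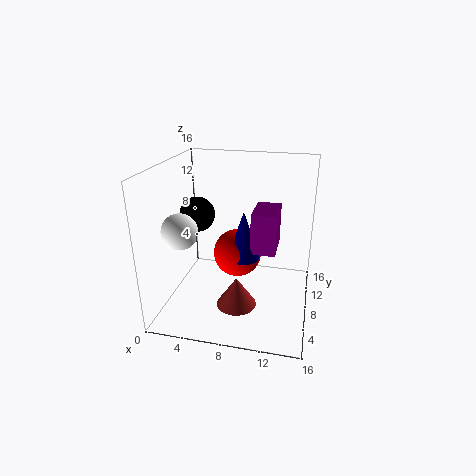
y_1 = 6
z_1 = 9
r_1 = 2
x_2 = 3
y_2 = 9
z_2 = 10
x_3 = 7
y_3 = 12
z_3 = 4
x_4 = 8
y_4 = 11
z_4 = 4
r_4 = 2
x_5 = 9
y_5 = 3
z_5 = 3
h_5 = 3
x_6 = 9
w_6 = 3
d_6 = 5
h_6 = 5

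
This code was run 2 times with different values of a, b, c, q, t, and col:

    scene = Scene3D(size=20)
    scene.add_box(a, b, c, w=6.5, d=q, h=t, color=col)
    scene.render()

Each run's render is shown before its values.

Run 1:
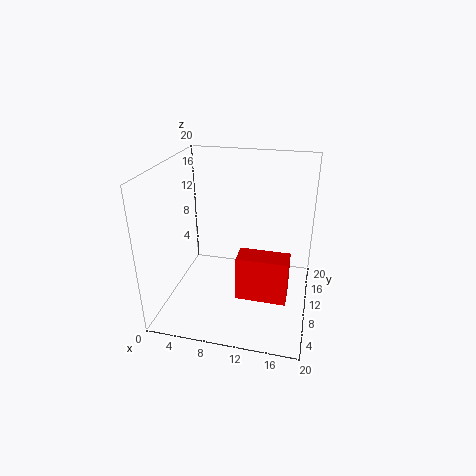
a = 11
b = 4.5
c = 4
q = 3
t = 6
col = 'red'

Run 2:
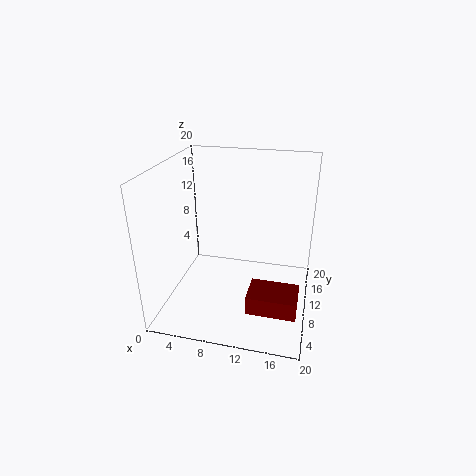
a = 12.5
b = 3.5
c = 2.5
q = 4.5
t = 2.5
col = 'maroon'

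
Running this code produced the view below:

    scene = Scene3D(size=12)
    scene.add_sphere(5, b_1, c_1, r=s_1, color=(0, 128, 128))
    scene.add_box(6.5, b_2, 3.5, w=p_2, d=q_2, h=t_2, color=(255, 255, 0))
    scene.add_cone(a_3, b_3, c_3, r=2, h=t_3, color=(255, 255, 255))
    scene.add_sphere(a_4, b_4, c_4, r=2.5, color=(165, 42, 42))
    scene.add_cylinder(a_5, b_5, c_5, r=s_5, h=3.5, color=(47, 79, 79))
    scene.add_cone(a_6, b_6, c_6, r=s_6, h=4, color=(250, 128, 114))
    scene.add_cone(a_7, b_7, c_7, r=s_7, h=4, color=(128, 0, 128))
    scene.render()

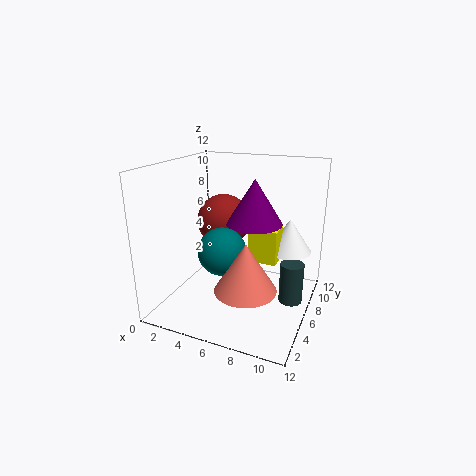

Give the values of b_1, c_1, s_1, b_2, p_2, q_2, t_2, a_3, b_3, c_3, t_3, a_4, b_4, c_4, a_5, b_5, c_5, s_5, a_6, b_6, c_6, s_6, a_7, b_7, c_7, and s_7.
b_1 = 5, c_1 = 5, s_1 = 2, b_2 = 7, p_2 = 2.5, q_2 = 2, t_2 = 3, a_3 = 9.5, b_3 = 9.5, c_3 = 4, t_3 = 3, a_4 = 3, b_4 = 9.5, c_4 = 6, a_5 = 10.5, b_5 = 7, c_5 = 0.5, s_5 = 1, a_6 = 7.5, b_6 = 4, c_6 = 2.5, s_6 = 2.5, a_7 = 6.5, b_7 = 8.5, c_7 = 6.5, s_7 = 2.5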